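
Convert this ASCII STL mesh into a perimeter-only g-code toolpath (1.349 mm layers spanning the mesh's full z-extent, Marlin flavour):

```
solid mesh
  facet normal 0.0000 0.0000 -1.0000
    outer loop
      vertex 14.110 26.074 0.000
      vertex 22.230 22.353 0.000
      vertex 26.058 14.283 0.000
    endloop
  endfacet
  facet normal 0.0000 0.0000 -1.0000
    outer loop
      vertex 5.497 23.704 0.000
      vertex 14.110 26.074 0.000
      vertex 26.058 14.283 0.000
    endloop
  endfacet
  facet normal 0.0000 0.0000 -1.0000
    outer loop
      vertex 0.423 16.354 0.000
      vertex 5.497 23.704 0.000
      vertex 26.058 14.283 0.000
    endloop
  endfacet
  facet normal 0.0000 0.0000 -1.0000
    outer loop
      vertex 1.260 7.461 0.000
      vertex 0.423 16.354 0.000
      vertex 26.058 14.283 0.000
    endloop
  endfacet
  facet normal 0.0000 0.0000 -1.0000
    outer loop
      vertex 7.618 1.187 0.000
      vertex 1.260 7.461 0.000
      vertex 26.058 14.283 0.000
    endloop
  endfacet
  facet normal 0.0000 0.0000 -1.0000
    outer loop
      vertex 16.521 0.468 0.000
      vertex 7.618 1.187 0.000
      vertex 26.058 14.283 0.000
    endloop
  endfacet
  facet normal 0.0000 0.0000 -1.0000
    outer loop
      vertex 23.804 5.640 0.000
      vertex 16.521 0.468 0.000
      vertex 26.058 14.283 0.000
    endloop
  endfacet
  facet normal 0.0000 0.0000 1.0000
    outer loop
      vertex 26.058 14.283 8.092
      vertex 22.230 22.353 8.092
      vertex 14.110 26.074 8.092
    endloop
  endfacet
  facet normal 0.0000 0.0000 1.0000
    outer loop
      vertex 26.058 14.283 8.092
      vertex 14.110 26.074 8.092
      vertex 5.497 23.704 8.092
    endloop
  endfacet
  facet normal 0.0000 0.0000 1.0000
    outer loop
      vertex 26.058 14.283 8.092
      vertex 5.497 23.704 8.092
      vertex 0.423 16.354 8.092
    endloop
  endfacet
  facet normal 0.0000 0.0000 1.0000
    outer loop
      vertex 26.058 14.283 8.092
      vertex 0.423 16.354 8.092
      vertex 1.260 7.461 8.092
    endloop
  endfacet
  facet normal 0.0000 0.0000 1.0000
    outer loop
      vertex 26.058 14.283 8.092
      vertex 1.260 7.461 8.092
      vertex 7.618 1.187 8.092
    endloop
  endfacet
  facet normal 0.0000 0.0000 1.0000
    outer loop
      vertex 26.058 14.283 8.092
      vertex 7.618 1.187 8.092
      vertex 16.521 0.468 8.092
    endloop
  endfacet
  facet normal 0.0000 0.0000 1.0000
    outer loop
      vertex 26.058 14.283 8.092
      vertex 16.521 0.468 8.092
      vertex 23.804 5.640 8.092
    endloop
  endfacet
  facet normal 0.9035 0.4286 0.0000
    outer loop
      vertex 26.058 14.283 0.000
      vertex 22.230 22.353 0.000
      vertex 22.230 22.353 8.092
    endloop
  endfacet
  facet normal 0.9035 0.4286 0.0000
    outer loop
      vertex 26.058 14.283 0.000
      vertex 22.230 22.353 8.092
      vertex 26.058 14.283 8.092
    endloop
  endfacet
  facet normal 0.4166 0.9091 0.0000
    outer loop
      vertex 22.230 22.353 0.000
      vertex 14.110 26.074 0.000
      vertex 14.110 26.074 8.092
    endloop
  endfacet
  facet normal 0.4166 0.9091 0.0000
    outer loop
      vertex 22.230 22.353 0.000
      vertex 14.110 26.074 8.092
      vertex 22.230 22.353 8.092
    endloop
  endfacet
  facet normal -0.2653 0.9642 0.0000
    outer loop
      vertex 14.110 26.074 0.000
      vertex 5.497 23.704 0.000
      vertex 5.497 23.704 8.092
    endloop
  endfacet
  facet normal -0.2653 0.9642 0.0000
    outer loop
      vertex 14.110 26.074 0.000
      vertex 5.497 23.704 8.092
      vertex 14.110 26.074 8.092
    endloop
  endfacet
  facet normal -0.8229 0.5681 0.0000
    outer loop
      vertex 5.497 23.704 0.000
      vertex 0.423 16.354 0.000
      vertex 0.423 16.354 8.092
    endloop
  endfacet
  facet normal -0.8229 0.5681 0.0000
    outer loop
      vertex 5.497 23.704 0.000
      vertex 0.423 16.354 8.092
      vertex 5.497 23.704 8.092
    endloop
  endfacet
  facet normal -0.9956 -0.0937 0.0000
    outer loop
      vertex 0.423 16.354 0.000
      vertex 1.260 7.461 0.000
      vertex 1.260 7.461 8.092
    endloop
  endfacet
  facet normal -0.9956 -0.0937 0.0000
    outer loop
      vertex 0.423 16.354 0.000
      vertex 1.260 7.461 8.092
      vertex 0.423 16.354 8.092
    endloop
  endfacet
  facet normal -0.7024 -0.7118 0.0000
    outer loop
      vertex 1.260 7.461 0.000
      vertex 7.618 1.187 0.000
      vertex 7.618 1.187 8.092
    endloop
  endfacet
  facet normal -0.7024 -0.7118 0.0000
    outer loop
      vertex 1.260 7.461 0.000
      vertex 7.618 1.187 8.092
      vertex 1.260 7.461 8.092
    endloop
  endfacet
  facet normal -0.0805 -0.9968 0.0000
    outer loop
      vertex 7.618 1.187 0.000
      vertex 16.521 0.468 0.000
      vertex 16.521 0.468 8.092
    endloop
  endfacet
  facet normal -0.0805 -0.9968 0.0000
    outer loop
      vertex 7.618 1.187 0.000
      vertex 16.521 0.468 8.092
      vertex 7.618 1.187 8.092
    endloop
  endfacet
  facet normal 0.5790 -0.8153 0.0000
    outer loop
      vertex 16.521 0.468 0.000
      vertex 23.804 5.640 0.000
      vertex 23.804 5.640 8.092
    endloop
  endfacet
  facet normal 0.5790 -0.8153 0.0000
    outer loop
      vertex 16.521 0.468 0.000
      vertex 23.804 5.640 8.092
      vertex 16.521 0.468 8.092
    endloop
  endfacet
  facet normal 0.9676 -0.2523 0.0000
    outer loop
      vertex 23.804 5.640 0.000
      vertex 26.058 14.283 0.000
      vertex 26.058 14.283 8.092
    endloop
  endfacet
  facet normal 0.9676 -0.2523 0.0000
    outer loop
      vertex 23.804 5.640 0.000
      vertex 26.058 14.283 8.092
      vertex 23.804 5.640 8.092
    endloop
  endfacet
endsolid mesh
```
; perimeter-only toolpath
G21 ; units = mm
G90 ; absolute positioning
G28 ; home
; layer 1
G0 Z1.349
G0 X26.058 Y14.283
G1 X22.230 Y22.353
G1 X14.110 Y26.074
G1 X5.497 Y23.704
G1 X0.423 Y16.354
G1 X1.260 Y7.461
G1 X7.618 Y1.187
G1 X16.521 Y0.468
G1 X23.804 Y5.640
G1 X26.058 Y14.283
; layer 2
G0 Z2.697
G0 X26.058 Y14.283
G1 X22.230 Y22.353
G1 X14.110 Y26.074
G1 X5.497 Y23.704
G1 X0.423 Y16.354
G1 X1.260 Y7.461
G1 X7.618 Y1.187
G1 X16.521 Y0.468
G1 X23.804 Y5.640
G1 X26.058 Y14.283
; layer 3
G0 Z4.046
G0 X26.058 Y14.283
G1 X22.230 Y22.353
G1 X14.110 Y26.074
G1 X5.497 Y23.704
G1 X0.423 Y16.354
G1 X1.260 Y7.461
G1 X7.618 Y1.187
G1 X16.521 Y0.468
G1 X23.804 Y5.640
G1 X26.058 Y14.283
; layer 4
G0 Z5.395
G0 X26.058 Y14.283
G1 X22.230 Y22.353
G1 X14.110 Y26.074
G1 X5.497 Y23.704
G1 X0.423 Y16.354
G1 X1.260 Y7.461
G1 X7.618 Y1.187
G1 X16.521 Y0.468
G1 X23.804 Y5.640
G1 X26.058 Y14.283
; layer 5
G0 Z6.743
G0 X26.058 Y14.283
G1 X22.230 Y22.353
G1 X14.110 Y26.074
G1 X5.497 Y23.704
G1 X0.423 Y16.354
G1 X1.260 Y7.461
G1 X7.618 Y1.187
G1 X16.521 Y0.468
G1 X23.804 Y5.640
G1 X26.058 Y14.283
; layer 6
G0 Z8.092
G0 X26.058 Y14.283
G1 X22.230 Y22.353
G1 X14.110 Y26.074
G1 X5.497 Y23.704
G1 X0.423 Y16.354
G1 X1.260 Y7.461
G1 X7.618 Y1.187
G1 X16.521 Y0.468
G1 X23.804 Y5.640
G1 X26.058 Y14.283
M2 ; end

The solid is a regular 9-sided prism (a cylinder approximated with 9 flat sides), circumscribed radius ≈ 13.1 mm, height ≈ 8.09 mm. Slicing at Δz = 1.349 mm — 6 equal slices spanning the solid's height, so layer i sits at z = i·h/6 — gives 6 non-empty perimeters. Each is a 9-segment closed polygon; G0 lifts to the layer z and rapids to the start vertex, then G1 traces the edges.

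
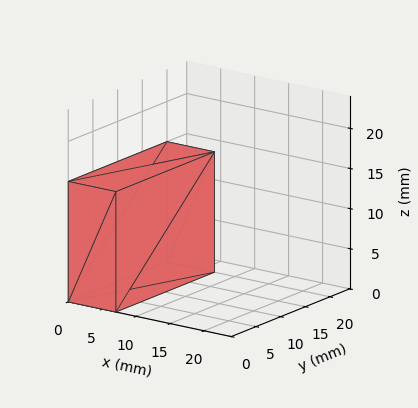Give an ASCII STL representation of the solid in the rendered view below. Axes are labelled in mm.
Reading the render: the shape is a rectangular box, roughly 7 × 20 mm footprint and 15 mm tall (dimensions read to the nearest mm from the axis ticks). For the STL, each face is triangulated and given an outward normal.

solid part
  facet normal 0.0000 0.0000 -1.0000
    outer loop
      vertex 7.0 20.0 0.0
      vertex 7.0 0.0 0.0
      vertex 0.0 0.0 0.0
    endloop
  endfacet
  facet normal 0.0000 0.0000 -1.0000
    outer loop
      vertex 0.0 20.0 0.0
      vertex 7.0 20.0 0.0
      vertex 0.0 0.0 0.0
    endloop
  endfacet
  facet normal 0.0000 0.0000 1.0000
    outer loop
      vertex 0.0 0.0 15.0
      vertex 7.0 0.0 15.0
      vertex 7.0 20.0 15.0
    endloop
  endfacet
  facet normal 0.0000 0.0000 1.0000
    outer loop
      vertex 0.0 0.0 15.0
      vertex 7.0 20.0 15.0
      vertex 0.0 20.0 15.0
    endloop
  endfacet
  facet normal 0.0000 -1.0000 0.0000
    outer loop
      vertex 0.0 0.0 0.0
      vertex 7.0 0.0 0.0
      vertex 7.0 0.0 15.0
    endloop
  endfacet
  facet normal 0.0000 -1.0000 0.0000
    outer loop
      vertex 0.0 0.0 0.0
      vertex 7.0 0.0 15.0
      vertex 0.0 0.0 15.0
    endloop
  endfacet
  facet normal 0.0000 1.0000 0.0000
    outer loop
      vertex 7.0 20.0 15.0
      vertex 7.0 20.0 0.0
      vertex 0.0 20.0 0.0
    endloop
  endfacet
  facet normal 0.0000 1.0000 0.0000
    outer loop
      vertex 0.0 20.0 15.0
      vertex 7.0 20.0 15.0
      vertex 0.0 20.0 0.0
    endloop
  endfacet
  facet normal -1.0000 0.0000 0.0000
    outer loop
      vertex 0.0 20.0 15.0
      vertex 0.0 20.0 0.0
      vertex 0.0 0.0 0.0
    endloop
  endfacet
  facet normal -1.0000 0.0000 0.0000
    outer loop
      vertex 0.0 0.0 15.0
      vertex 0.0 20.0 15.0
      vertex 0.0 0.0 0.0
    endloop
  endfacet
  facet normal 1.0000 0.0000 0.0000
    outer loop
      vertex 7.0 0.0 0.0
      vertex 7.0 20.0 0.0
      vertex 7.0 20.0 15.0
    endloop
  endfacet
  facet normal 1.0000 0.0000 0.0000
    outer loop
      vertex 7.0 0.0 0.0
      vertex 7.0 20.0 15.0
      vertex 7.0 0.0 15.0
    endloop
  endfacet
endsolid part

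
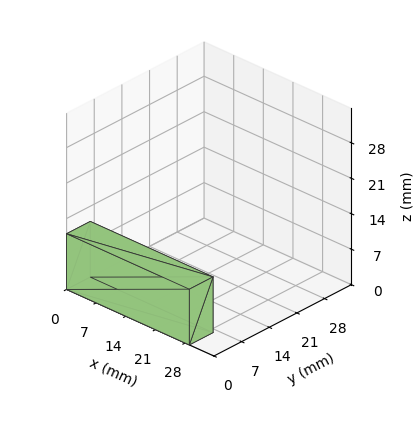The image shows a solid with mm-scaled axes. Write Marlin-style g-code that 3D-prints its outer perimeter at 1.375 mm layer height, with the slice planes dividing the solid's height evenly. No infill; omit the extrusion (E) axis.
Reading the render: the shape is a rectangular box, roughly 29 × 6 mm footprint and 11 mm tall (dimensions read to the nearest mm from the axis ticks). For the g-code, the solid's height is divided into equal slices at the stated Δz and each level perimeter traced with G1 moves after a G0 lift.

; perimeter-only toolpath
G21 ; units = mm
G90 ; absolute positioning
G28 ; home
; layer 1
G0 Z1.375
G0 X0.000 Y0.000
G1 X29.000 Y0.000
G1 X29.000 Y6.000
G1 X0.000 Y6.000
G1 X0.000 Y0.000
; layer 2
G0 Z2.750
G0 X0.000 Y0.000
G1 X29.000 Y0.000
G1 X29.000 Y6.000
G1 X0.000 Y6.000
G1 X0.000 Y0.000
; layer 3
G0 Z4.125
G0 X0.000 Y0.000
G1 X29.000 Y0.000
G1 X29.000 Y6.000
G1 X0.000 Y6.000
G1 X0.000 Y0.000
; layer 4
G0 Z5.500
G0 X0.000 Y0.000
G1 X29.000 Y0.000
G1 X29.000 Y6.000
G1 X0.000 Y6.000
G1 X0.000 Y0.000
; layer 5
G0 Z6.875
G0 X0.000 Y0.000
G1 X29.000 Y0.000
G1 X29.000 Y6.000
G1 X0.000 Y6.000
G1 X0.000 Y0.000
; layer 6
G0 Z8.250
G0 X0.000 Y0.000
G1 X29.000 Y0.000
G1 X29.000 Y6.000
G1 X0.000 Y6.000
G1 X0.000 Y0.000
; layer 7
G0 Z9.625
G0 X0.000 Y0.000
G1 X29.000 Y0.000
G1 X29.000 Y6.000
G1 X0.000 Y6.000
G1 X0.000 Y0.000
; layer 8
G0 Z11.000
G0 X0.000 Y0.000
G1 X29.000 Y0.000
G1 X29.000 Y6.000
G1 X0.000 Y6.000
G1 X0.000 Y0.000
M2 ; end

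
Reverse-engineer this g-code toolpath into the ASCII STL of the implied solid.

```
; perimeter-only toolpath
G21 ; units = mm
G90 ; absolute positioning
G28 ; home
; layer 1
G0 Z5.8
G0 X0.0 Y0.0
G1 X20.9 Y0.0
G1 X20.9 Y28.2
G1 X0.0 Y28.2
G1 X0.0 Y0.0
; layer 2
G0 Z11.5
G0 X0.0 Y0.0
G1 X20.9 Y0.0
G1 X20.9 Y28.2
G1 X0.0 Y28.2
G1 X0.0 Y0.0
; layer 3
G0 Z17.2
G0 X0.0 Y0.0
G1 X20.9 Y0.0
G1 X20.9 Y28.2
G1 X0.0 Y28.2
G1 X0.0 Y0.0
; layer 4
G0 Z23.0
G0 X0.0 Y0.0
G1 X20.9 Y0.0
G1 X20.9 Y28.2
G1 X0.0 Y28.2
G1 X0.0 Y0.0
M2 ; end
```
solid part
  facet normal 0.0000 0.0000 -1.0000
    outer loop
      vertex 20.9 28.2 0.0
      vertex 20.9 0.0 0.0
      vertex 0.0 0.0 0.0
    endloop
  endfacet
  facet normal 0.0000 0.0000 -1.0000
    outer loop
      vertex 0.0 28.2 0.0
      vertex 20.9 28.2 0.0
      vertex 0.0 0.0 0.0
    endloop
  endfacet
  facet normal 0.0000 0.0000 1.0000
    outer loop
      vertex 0.0 0.0 23.0
      vertex 20.9 0.0 23.0
      vertex 20.9 28.2 23.0
    endloop
  endfacet
  facet normal 0.0000 0.0000 1.0000
    outer loop
      vertex 0.0 0.0 23.0
      vertex 20.9 28.2 23.0
      vertex 0.0 28.2 23.0
    endloop
  endfacet
  facet normal 0.0000 -1.0000 0.0000
    outer loop
      vertex 0.0 0.0 0.0
      vertex 20.9 0.0 0.0
      vertex 20.9 0.0 23.0
    endloop
  endfacet
  facet normal 0.0000 -1.0000 0.0000
    outer loop
      vertex 0.0 0.0 0.0
      vertex 20.9 0.0 23.0
      vertex 0.0 0.0 23.0
    endloop
  endfacet
  facet normal 0.0000 1.0000 0.0000
    outer loop
      vertex 20.9 28.2 23.0
      vertex 20.9 28.2 0.0
      vertex 0.0 28.2 0.0
    endloop
  endfacet
  facet normal 0.0000 1.0000 0.0000
    outer loop
      vertex 0.0 28.2 23.0
      vertex 20.9 28.2 23.0
      vertex 0.0 28.2 0.0
    endloop
  endfacet
  facet normal -1.0000 0.0000 0.0000
    outer loop
      vertex 0.0 28.2 23.0
      vertex 0.0 28.2 0.0
      vertex 0.0 0.0 0.0
    endloop
  endfacet
  facet normal -1.0000 0.0000 0.0000
    outer loop
      vertex 0.0 0.0 23.0
      vertex 0.0 28.2 23.0
      vertex 0.0 0.0 0.0
    endloop
  endfacet
  facet normal 1.0000 0.0000 0.0000
    outer loop
      vertex 20.9 0.0 0.0
      vertex 20.9 28.2 0.0
      vertex 20.9 28.2 23.0
    endloop
  endfacet
  facet normal 1.0000 0.0000 0.0000
    outer loop
      vertex 20.9 0.0 0.0
      vertex 20.9 28.2 23.0
      vertex 20.9 0.0 23.0
    endloop
  endfacet
endsolid part

The G0 Z moves step by Δz≈5.8 mm. Every layer's G1 loop is the same polygon, so the solid is a straight extrusion of it from z=0 to z≈23. Closing with flat bottom and top caps and triangulating gives 12 facets — a rectangular box, roughly 20.9 × 28.2 mm footprint and 23 mm tall.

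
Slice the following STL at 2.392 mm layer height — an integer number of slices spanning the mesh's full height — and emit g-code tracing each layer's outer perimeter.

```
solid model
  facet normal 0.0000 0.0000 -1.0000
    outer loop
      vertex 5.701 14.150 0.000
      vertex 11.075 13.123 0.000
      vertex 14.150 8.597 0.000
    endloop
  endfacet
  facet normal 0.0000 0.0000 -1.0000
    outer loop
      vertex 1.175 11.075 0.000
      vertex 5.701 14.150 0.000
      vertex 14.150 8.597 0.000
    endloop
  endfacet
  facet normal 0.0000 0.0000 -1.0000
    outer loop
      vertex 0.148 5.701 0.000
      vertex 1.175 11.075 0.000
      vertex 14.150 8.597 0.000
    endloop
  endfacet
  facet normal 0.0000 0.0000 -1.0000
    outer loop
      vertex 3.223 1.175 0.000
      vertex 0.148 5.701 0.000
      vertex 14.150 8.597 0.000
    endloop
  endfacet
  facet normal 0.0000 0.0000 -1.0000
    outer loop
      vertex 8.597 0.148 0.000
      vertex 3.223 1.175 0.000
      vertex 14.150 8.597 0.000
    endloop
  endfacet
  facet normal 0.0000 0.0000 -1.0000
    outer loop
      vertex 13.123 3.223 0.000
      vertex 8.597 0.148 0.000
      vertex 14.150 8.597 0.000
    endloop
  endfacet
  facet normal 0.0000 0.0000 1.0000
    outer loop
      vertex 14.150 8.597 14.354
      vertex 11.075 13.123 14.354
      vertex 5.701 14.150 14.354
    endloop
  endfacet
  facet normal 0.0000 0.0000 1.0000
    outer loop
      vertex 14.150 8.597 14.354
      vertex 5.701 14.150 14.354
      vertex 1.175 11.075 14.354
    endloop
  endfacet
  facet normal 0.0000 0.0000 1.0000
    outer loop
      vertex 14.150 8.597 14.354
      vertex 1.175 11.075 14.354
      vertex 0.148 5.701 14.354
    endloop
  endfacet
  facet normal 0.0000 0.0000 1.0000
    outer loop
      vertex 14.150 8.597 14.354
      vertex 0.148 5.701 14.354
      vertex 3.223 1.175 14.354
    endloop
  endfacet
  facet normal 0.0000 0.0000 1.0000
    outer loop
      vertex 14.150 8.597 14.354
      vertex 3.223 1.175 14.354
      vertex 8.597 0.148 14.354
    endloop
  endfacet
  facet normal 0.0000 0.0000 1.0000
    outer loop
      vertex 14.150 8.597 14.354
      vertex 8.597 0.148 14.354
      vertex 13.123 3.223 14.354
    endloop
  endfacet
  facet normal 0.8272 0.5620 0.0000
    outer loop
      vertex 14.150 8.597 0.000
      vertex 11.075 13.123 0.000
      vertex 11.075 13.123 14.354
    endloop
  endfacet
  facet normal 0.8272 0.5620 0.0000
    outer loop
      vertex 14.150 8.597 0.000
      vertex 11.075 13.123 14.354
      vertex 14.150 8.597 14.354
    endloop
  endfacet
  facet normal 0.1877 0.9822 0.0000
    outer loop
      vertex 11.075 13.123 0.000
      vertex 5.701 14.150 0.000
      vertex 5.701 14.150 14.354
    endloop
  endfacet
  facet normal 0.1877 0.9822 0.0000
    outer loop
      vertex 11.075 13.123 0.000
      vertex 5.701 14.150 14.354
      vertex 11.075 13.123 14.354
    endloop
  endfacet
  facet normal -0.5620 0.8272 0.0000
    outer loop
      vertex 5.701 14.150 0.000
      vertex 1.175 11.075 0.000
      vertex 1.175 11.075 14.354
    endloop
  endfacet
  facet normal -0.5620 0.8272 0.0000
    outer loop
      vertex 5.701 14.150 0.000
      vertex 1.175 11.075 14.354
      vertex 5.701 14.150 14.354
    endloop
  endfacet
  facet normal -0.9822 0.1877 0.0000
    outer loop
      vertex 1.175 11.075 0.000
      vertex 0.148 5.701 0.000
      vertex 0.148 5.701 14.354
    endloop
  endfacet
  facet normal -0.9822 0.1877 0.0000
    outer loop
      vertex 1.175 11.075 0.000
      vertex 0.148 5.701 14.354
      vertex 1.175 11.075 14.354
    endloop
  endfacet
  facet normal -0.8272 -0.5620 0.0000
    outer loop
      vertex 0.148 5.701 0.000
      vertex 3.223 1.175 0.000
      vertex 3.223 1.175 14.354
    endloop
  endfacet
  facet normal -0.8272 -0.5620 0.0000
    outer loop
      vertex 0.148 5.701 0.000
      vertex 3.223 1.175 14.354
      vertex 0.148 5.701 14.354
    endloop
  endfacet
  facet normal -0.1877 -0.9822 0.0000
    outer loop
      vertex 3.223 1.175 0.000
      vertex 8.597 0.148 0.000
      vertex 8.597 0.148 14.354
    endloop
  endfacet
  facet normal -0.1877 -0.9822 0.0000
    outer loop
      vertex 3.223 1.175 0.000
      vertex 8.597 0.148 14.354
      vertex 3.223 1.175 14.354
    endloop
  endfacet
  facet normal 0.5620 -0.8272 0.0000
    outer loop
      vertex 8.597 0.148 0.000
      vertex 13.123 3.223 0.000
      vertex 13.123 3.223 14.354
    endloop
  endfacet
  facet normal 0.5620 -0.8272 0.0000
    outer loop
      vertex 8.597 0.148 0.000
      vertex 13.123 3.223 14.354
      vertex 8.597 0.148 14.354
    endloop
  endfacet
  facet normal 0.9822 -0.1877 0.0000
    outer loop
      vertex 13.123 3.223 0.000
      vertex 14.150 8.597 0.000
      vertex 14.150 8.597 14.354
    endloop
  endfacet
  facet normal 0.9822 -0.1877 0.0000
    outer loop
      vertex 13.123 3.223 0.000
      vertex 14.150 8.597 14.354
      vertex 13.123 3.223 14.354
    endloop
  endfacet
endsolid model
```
; perimeter-only toolpath
G21 ; units = mm
G90 ; absolute positioning
G28 ; home
; layer 1
G0 Z2.392
G0 X14.150 Y8.597
G1 X11.075 Y13.123
G1 X5.701 Y14.150
G1 X1.175 Y11.075
G1 X0.148 Y5.701
G1 X3.223 Y1.175
G1 X8.597 Y0.148
G1 X13.123 Y3.223
G1 X14.150 Y8.597
; layer 2
G0 Z4.785
G0 X14.150 Y8.597
G1 X11.075 Y13.123
G1 X5.701 Y14.150
G1 X1.175 Y11.075
G1 X0.148 Y5.701
G1 X3.223 Y1.175
G1 X8.597 Y0.148
G1 X13.123 Y3.223
G1 X14.150 Y8.597
; layer 3
G0 Z7.177
G0 X14.150 Y8.597
G1 X11.075 Y13.123
G1 X5.701 Y14.150
G1 X1.175 Y11.075
G1 X0.148 Y5.701
G1 X3.223 Y1.175
G1 X8.597 Y0.148
G1 X13.123 Y3.223
G1 X14.150 Y8.597
; layer 4
G0 Z9.569
G0 X14.150 Y8.597
G1 X11.075 Y13.123
G1 X5.701 Y14.150
G1 X1.175 Y11.075
G1 X0.148 Y5.701
G1 X3.223 Y1.175
G1 X8.597 Y0.148
G1 X13.123 Y3.223
G1 X14.150 Y8.597
; layer 5
G0 Z11.962
G0 X14.150 Y8.597
G1 X11.075 Y13.123
G1 X5.701 Y14.150
G1 X1.175 Y11.075
G1 X0.148 Y5.701
G1 X3.223 Y1.175
G1 X8.597 Y0.148
G1 X13.123 Y3.223
G1 X14.150 Y8.597
; layer 6
G0 Z14.354
G0 X14.150 Y8.597
G1 X11.075 Y13.123
G1 X5.701 Y14.150
G1 X1.175 Y11.075
G1 X0.148 Y5.701
G1 X3.223 Y1.175
G1 X8.597 Y0.148
G1 X13.123 Y3.223
G1 X14.150 Y8.597
M2 ; end

The solid is a regular 8-sided prism (a cylinder approximated with 8 flat sides), circumscribed radius ≈ 7.15 mm, height ≈ 14.4 mm. Slicing at Δz = 2.392 mm — 6 equal slices spanning the solid's height, so layer i sits at z = i·h/6 — gives 6 non-empty perimeters. Each is a 8-segment closed polygon; G0 lifts to the layer z and rapids to the start vertex, then G1 traces the edges.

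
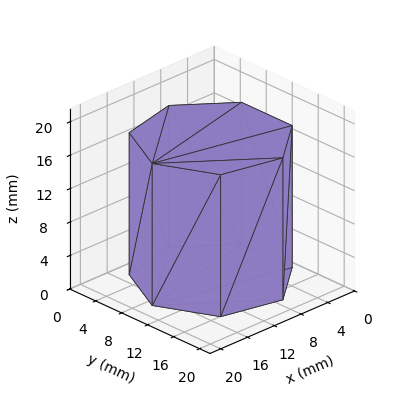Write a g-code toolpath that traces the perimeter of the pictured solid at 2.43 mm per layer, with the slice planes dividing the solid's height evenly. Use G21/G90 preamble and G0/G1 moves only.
Reading the render: the shape is a regular 7-sided prism (a cylinder approximated with 7 flat sides), circumscribed radius ≈ 9 mm, height ≈ 17 mm (dimensions read to the nearest mm from the axis ticks). For the g-code, the solid's height is divided into equal slices at the stated Δz and each level perimeter traced with G1 moves after a G0 lift.

; perimeter-only toolpath
G21 ; units = mm
G90 ; absolute positioning
G28 ; home
; layer 1
G0 Z2.43
G0 X18.00 Y9.00
G1 X14.61 Y16.04
G1 X7.00 Y17.77
G1 X0.89 Y12.90
G1 X0.89 Y5.10
G1 X7.00 Y0.23
G1 X14.61 Y1.96
G1 X18.00 Y9.00
; layer 2
G0 Z4.86
G0 X18.00 Y9.00
G1 X14.61 Y16.04
G1 X7.00 Y17.77
G1 X0.89 Y12.90
G1 X0.89 Y5.10
G1 X7.00 Y0.23
G1 X14.61 Y1.96
G1 X18.00 Y9.00
; layer 3
G0 Z7.29
G0 X18.00 Y9.00
G1 X14.61 Y16.04
G1 X7.00 Y17.77
G1 X0.89 Y12.90
G1 X0.89 Y5.10
G1 X7.00 Y0.23
G1 X14.61 Y1.96
G1 X18.00 Y9.00
; layer 4
G0 Z9.71
G0 X18.00 Y9.00
G1 X14.61 Y16.04
G1 X7.00 Y17.77
G1 X0.89 Y12.90
G1 X0.89 Y5.10
G1 X7.00 Y0.23
G1 X14.61 Y1.96
G1 X18.00 Y9.00
; layer 5
G0 Z12.14
G0 X18.00 Y9.00
G1 X14.61 Y16.04
G1 X7.00 Y17.77
G1 X0.89 Y12.90
G1 X0.89 Y5.10
G1 X7.00 Y0.23
G1 X14.61 Y1.96
G1 X18.00 Y9.00
; layer 6
G0 Z14.57
G0 X18.00 Y9.00
G1 X14.61 Y16.04
G1 X7.00 Y17.77
G1 X0.89 Y12.90
G1 X0.89 Y5.10
G1 X7.00 Y0.23
G1 X14.61 Y1.96
G1 X18.00 Y9.00
; layer 7
G0 Z17.00
G0 X18.00 Y9.00
G1 X14.61 Y16.04
G1 X7.00 Y17.77
G1 X0.89 Y12.90
G1 X0.89 Y5.10
G1 X7.00 Y0.23
G1 X14.61 Y1.96
G1 X18.00 Y9.00
M2 ; end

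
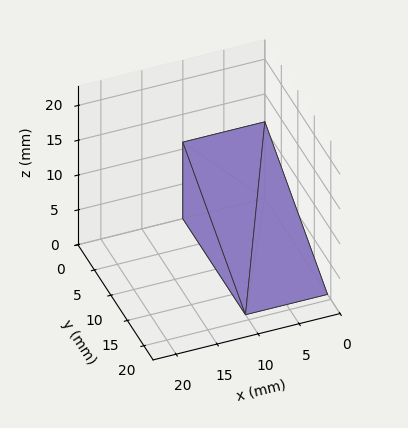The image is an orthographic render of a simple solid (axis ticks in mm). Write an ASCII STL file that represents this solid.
Reading the render: the shape is a wedge (ramp): 10 × 19 mm base, rising to 11 mm along the y=0 edge and sloping linearly to z=0 at y=19 (dimensions read to the nearest mm from the axis ticks). For the STL, each face is triangulated and given an outward normal.

solid part
  facet normal 0.0000 0.0000 -1.0000
    outer loop
      vertex 10.00 19.00 0.00
      vertex 10.00 0.00 0.00
      vertex 0.00 0.00 0.00
    endloop
  endfacet
  facet normal 0.0000 0.0000 -1.0000
    outer loop
      vertex 0.00 19.00 0.00
      vertex 10.00 19.00 0.00
      vertex 0.00 0.00 0.00
    endloop
  endfacet
  facet normal 0.0000 -1.0000 0.0000
    outer loop
      vertex 0.00 0.00 0.00
      vertex 10.00 0.00 0.00
      vertex 10.00 0.00 11.00
    endloop
  endfacet
  facet normal 0.0000 -1.0000 0.0000
    outer loop
      vertex 0.00 0.00 0.00
      vertex 10.00 0.00 11.00
      vertex 0.00 0.00 11.00
    endloop
  endfacet
  facet normal 0.0000 0.5010 0.8654
    outer loop
      vertex 0.00 0.00 11.00
      vertex 10.00 0.00 11.00
      vertex 10.00 19.00 0.00
    endloop
  endfacet
  facet normal 0.0000 0.5010 0.8654
    outer loop
      vertex 0.00 0.00 11.00
      vertex 10.00 19.00 0.00
      vertex 0.00 19.00 0.00
    endloop
  endfacet
  facet normal -1.0000 0.0000 0.0000
    outer loop
      vertex 0.00 0.00 11.00
      vertex 0.00 19.00 0.00
      vertex 0.00 0.00 0.00
    endloop
  endfacet
  facet normal 1.0000 0.0000 0.0000
    outer loop
      vertex 10.00 0.00 0.00
      vertex 10.00 19.00 0.00
      vertex 10.00 0.00 11.00
    endloop
  endfacet
endsolid part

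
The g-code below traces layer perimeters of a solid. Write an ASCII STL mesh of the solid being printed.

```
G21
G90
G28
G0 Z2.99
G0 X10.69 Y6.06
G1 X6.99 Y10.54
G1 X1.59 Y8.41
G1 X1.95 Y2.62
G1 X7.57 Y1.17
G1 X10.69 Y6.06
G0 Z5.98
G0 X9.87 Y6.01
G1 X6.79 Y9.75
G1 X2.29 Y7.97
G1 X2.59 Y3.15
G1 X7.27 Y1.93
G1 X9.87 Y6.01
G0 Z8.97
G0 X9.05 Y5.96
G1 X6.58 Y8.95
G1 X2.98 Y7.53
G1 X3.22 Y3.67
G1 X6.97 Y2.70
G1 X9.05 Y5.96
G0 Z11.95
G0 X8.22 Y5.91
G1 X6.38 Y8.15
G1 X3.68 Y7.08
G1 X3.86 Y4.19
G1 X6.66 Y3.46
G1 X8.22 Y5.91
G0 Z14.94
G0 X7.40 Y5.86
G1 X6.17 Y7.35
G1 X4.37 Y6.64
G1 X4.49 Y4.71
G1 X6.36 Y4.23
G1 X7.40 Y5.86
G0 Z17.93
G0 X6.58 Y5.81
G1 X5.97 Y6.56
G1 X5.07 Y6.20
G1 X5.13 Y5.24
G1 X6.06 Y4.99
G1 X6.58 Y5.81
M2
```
solid part
  facet normal 0.0000 0.0000 -1.0000
    outer loop
      vertex 0.90 8.85 0.00
      vertex 7.20 11.34 0.00
      vertex 11.51 6.11 0.00
    endloop
  endfacet
  facet normal 0.0000 0.0000 -1.0000
    outer loop
      vertex 1.32 2.10 0.00
      vertex 0.90 8.85 0.00
      vertex 11.51 6.11 0.00
    endloop
  endfacet
  facet normal 0.0000 0.0000 -1.0000
    outer loop
      vertex 7.87 0.40 0.00
      vertex 1.32 2.10 0.00
      vertex 11.51 6.11 0.00
    endloop
  endfacet
  facet normal 0.7533 0.6208 0.2174
    outer loop
      vertex 11.51 6.11 0.00
      vertex 7.20 11.34 0.00
      vertex 5.76 5.76 20.92
    endloop
  endfacet
  facet normal -0.3588 0.9077 0.2174
    outer loop
      vertex 7.20 11.34 0.00
      vertex 0.90 8.85 0.00
      vertex 5.76 5.76 20.92
    endloop
  endfacet
  facet normal -0.9742 -0.0606 0.2174
    outer loop
      vertex 0.90 8.85 0.00
      vertex 1.32 2.10 0.00
      vertex 5.76 5.76 20.92
    endloop
  endfacet
  facet normal -0.2452 -0.9448 0.2173
    outer loop
      vertex 1.32 2.10 0.00
      vertex 7.87 0.40 0.00
      vertex 5.76 5.76 20.92
    endloop
  endfacet
  facet normal 0.8231 -0.5247 0.2174
    outer loop
      vertex 7.87 0.40 0.00
      vertex 11.51 6.11 0.00
      vertex 5.76 5.76 20.92
    endloop
  endfacet
endsolid part

The G0 Z moves step by Δz≈2.99 mm. The G1 loops shrink linearly with z, so the solid tapers from its base footprint up to z≈20.9. Closing with a flat bottom cap and the tapered top and triangulating gives 8 facets — a regular 5-sided pyramid, base circumscribed radius ≈ 5.76 mm, apex at z ≈ 20.9 mm.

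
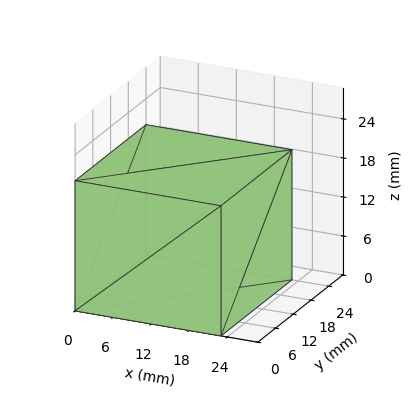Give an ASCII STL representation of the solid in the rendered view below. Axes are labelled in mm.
Reading the render: the shape is a rectangular box, roughly 23 × 24 mm footprint and 20 mm tall (dimensions read to the nearest mm from the axis ticks). For the STL, each face is triangulated and given an outward normal.

solid part
  facet normal 0.0000 0.0000 -1.0000
    outer loop
      vertex 23.000 24.000 0.000
      vertex 23.000 0.000 0.000
      vertex 0.000 0.000 0.000
    endloop
  endfacet
  facet normal 0.0000 0.0000 -1.0000
    outer loop
      vertex 0.000 24.000 0.000
      vertex 23.000 24.000 0.000
      vertex 0.000 0.000 0.000
    endloop
  endfacet
  facet normal 0.0000 0.0000 1.0000
    outer loop
      vertex 0.000 0.000 20.000
      vertex 23.000 0.000 20.000
      vertex 23.000 24.000 20.000
    endloop
  endfacet
  facet normal 0.0000 0.0000 1.0000
    outer loop
      vertex 0.000 0.000 20.000
      vertex 23.000 24.000 20.000
      vertex 0.000 24.000 20.000
    endloop
  endfacet
  facet normal 0.0000 -1.0000 0.0000
    outer loop
      vertex 0.000 0.000 0.000
      vertex 23.000 0.000 0.000
      vertex 23.000 0.000 20.000
    endloop
  endfacet
  facet normal 0.0000 -1.0000 0.0000
    outer loop
      vertex 0.000 0.000 0.000
      vertex 23.000 0.000 20.000
      vertex 0.000 0.000 20.000
    endloop
  endfacet
  facet normal 0.0000 1.0000 0.0000
    outer loop
      vertex 23.000 24.000 20.000
      vertex 23.000 24.000 0.000
      vertex 0.000 24.000 0.000
    endloop
  endfacet
  facet normal 0.0000 1.0000 0.0000
    outer loop
      vertex 0.000 24.000 20.000
      vertex 23.000 24.000 20.000
      vertex 0.000 24.000 0.000
    endloop
  endfacet
  facet normal -1.0000 0.0000 0.0000
    outer loop
      vertex 0.000 24.000 20.000
      vertex 0.000 24.000 0.000
      vertex 0.000 0.000 0.000
    endloop
  endfacet
  facet normal -1.0000 0.0000 0.0000
    outer loop
      vertex 0.000 0.000 20.000
      vertex 0.000 24.000 20.000
      vertex 0.000 0.000 0.000
    endloop
  endfacet
  facet normal 1.0000 0.0000 0.0000
    outer loop
      vertex 23.000 0.000 0.000
      vertex 23.000 24.000 0.000
      vertex 23.000 24.000 20.000
    endloop
  endfacet
  facet normal 1.0000 0.0000 0.0000
    outer loop
      vertex 23.000 0.000 0.000
      vertex 23.000 24.000 20.000
      vertex 23.000 0.000 20.000
    endloop
  endfacet
endsolid part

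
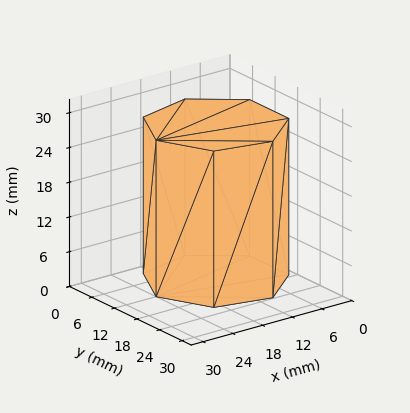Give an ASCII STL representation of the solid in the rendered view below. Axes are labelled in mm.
Reading the render: the shape is a regular 7-sided prism (a cylinder approximated with 7 flat sides), circumscribed radius ≈ 12 mm, height ≈ 27 mm (dimensions read to the nearest mm from the axis ticks). For the STL, each face is triangulated and given an outward normal.

solid part
  facet normal 0.0000 0.0000 -1.0000
    outer loop
      vertex 9.330 23.699 0.000
      vertex 19.482 21.382 0.000
      vertex 24.000 12.000 0.000
    endloop
  endfacet
  facet normal 0.0000 0.0000 -1.0000
    outer loop
      vertex 1.188 17.207 0.000
      vertex 9.330 23.699 0.000
      vertex 24.000 12.000 0.000
    endloop
  endfacet
  facet normal 0.0000 0.0000 -1.0000
    outer loop
      vertex 1.188 6.793 0.000
      vertex 1.188 17.207 0.000
      vertex 24.000 12.000 0.000
    endloop
  endfacet
  facet normal 0.0000 0.0000 -1.0000
    outer loop
      vertex 9.330 0.301 0.000
      vertex 1.188 6.793 0.000
      vertex 24.000 12.000 0.000
    endloop
  endfacet
  facet normal 0.0000 0.0000 -1.0000
    outer loop
      vertex 19.482 2.618 0.000
      vertex 9.330 0.301 0.000
      vertex 24.000 12.000 0.000
    endloop
  endfacet
  facet normal 0.0000 0.0000 1.0000
    outer loop
      vertex 24.000 12.000 27.000
      vertex 19.482 21.382 27.000
      vertex 9.330 23.699 27.000
    endloop
  endfacet
  facet normal 0.0000 0.0000 1.0000
    outer loop
      vertex 24.000 12.000 27.000
      vertex 9.330 23.699 27.000
      vertex 1.188 17.207 27.000
    endloop
  endfacet
  facet normal 0.0000 0.0000 1.0000
    outer loop
      vertex 24.000 12.000 27.000
      vertex 1.188 17.207 27.000
      vertex 1.188 6.793 27.000
    endloop
  endfacet
  facet normal 0.0000 0.0000 1.0000
    outer loop
      vertex 24.000 12.000 27.000
      vertex 1.188 6.793 27.000
      vertex 9.330 0.301 27.000
    endloop
  endfacet
  facet normal 0.0000 0.0000 1.0000
    outer loop
      vertex 24.000 12.000 27.000
      vertex 9.330 0.301 27.000
      vertex 19.482 2.618 27.000
    endloop
  endfacet
  facet normal 0.9010 0.4339 0.0000
    outer loop
      vertex 24.000 12.000 0.000
      vertex 19.482 21.382 0.000
      vertex 19.482 21.382 27.000
    endloop
  endfacet
  facet normal 0.9010 0.4339 0.0000
    outer loop
      vertex 24.000 12.000 0.000
      vertex 19.482 21.382 27.000
      vertex 24.000 12.000 27.000
    endloop
  endfacet
  facet normal 0.2225 0.9749 0.0000
    outer loop
      vertex 19.482 21.382 0.000
      vertex 9.330 23.699 0.000
      vertex 9.330 23.699 27.000
    endloop
  endfacet
  facet normal 0.2225 0.9749 0.0000
    outer loop
      vertex 19.482 21.382 0.000
      vertex 9.330 23.699 27.000
      vertex 19.482 21.382 27.000
    endloop
  endfacet
  facet normal -0.6234 0.7819 0.0000
    outer loop
      vertex 9.330 23.699 0.000
      vertex 1.188 17.207 0.000
      vertex 1.188 17.207 27.000
    endloop
  endfacet
  facet normal -0.6234 0.7819 0.0000
    outer loop
      vertex 9.330 23.699 0.000
      vertex 1.188 17.207 27.000
      vertex 9.330 23.699 27.000
    endloop
  endfacet
  facet normal -1.0000 0.0000 0.0000
    outer loop
      vertex 1.188 17.207 0.000
      vertex 1.188 6.793 0.000
      vertex 1.188 6.793 27.000
    endloop
  endfacet
  facet normal -1.0000 0.0000 0.0000
    outer loop
      vertex 1.188 17.207 0.000
      vertex 1.188 6.793 27.000
      vertex 1.188 17.207 27.000
    endloop
  endfacet
  facet normal -0.6234 -0.7819 0.0000
    outer loop
      vertex 1.188 6.793 0.000
      vertex 9.330 0.301 0.000
      vertex 9.330 0.301 27.000
    endloop
  endfacet
  facet normal -0.6234 -0.7819 0.0000
    outer loop
      vertex 1.188 6.793 0.000
      vertex 9.330 0.301 27.000
      vertex 1.188 6.793 27.000
    endloop
  endfacet
  facet normal 0.2225 -0.9749 0.0000
    outer loop
      vertex 9.330 0.301 0.000
      vertex 19.482 2.618 0.000
      vertex 19.482 2.618 27.000
    endloop
  endfacet
  facet normal 0.2225 -0.9749 0.0000
    outer loop
      vertex 9.330 0.301 0.000
      vertex 19.482 2.618 27.000
      vertex 9.330 0.301 27.000
    endloop
  endfacet
  facet normal 0.9010 -0.4339 0.0000
    outer loop
      vertex 19.482 2.618 0.000
      vertex 24.000 12.000 0.000
      vertex 24.000 12.000 27.000
    endloop
  endfacet
  facet normal 0.9010 -0.4339 0.0000
    outer loop
      vertex 19.482 2.618 0.000
      vertex 24.000 12.000 27.000
      vertex 19.482 2.618 27.000
    endloop
  endfacet
endsolid part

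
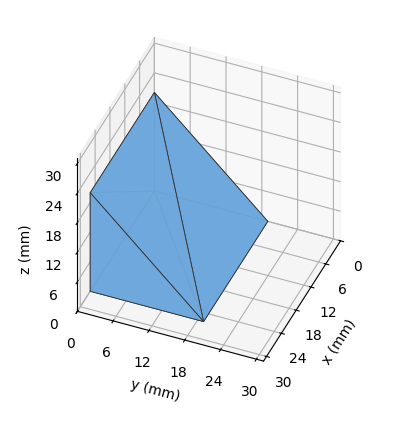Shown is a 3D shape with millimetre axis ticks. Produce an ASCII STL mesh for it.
Reading the render: the shape is a wedge (ramp): 26 × 19 mm base, rising to 20 mm along the y=0 edge and sloping linearly to z=0 at y=19 (dimensions read to the nearest mm from the axis ticks). For the STL, each face is triangulated and given an outward normal.

solid part
  facet normal 0.0000 0.0000 -1.0000
    outer loop
      vertex 26.000 19.000 0.000
      vertex 26.000 0.000 0.000
      vertex 0.000 0.000 0.000
    endloop
  endfacet
  facet normal 0.0000 0.0000 -1.0000
    outer loop
      vertex 0.000 19.000 0.000
      vertex 26.000 19.000 0.000
      vertex 0.000 0.000 0.000
    endloop
  endfacet
  facet normal 0.0000 -1.0000 0.0000
    outer loop
      vertex 0.000 0.000 0.000
      vertex 26.000 0.000 0.000
      vertex 26.000 0.000 20.000
    endloop
  endfacet
  facet normal 0.0000 -1.0000 0.0000
    outer loop
      vertex 0.000 0.000 0.000
      vertex 26.000 0.000 20.000
      vertex 0.000 0.000 20.000
    endloop
  endfacet
  facet normal 0.0000 0.7250 0.6887
    outer loop
      vertex 0.000 0.000 20.000
      vertex 26.000 0.000 20.000
      vertex 26.000 19.000 0.000
    endloop
  endfacet
  facet normal 0.0000 0.7250 0.6887
    outer loop
      vertex 0.000 0.000 20.000
      vertex 26.000 19.000 0.000
      vertex 0.000 19.000 0.000
    endloop
  endfacet
  facet normal -1.0000 0.0000 0.0000
    outer loop
      vertex 0.000 0.000 20.000
      vertex 0.000 19.000 0.000
      vertex 0.000 0.000 0.000
    endloop
  endfacet
  facet normal 1.0000 0.0000 0.0000
    outer loop
      vertex 26.000 0.000 0.000
      vertex 26.000 19.000 0.000
      vertex 26.000 0.000 20.000
    endloop
  endfacet
endsolid part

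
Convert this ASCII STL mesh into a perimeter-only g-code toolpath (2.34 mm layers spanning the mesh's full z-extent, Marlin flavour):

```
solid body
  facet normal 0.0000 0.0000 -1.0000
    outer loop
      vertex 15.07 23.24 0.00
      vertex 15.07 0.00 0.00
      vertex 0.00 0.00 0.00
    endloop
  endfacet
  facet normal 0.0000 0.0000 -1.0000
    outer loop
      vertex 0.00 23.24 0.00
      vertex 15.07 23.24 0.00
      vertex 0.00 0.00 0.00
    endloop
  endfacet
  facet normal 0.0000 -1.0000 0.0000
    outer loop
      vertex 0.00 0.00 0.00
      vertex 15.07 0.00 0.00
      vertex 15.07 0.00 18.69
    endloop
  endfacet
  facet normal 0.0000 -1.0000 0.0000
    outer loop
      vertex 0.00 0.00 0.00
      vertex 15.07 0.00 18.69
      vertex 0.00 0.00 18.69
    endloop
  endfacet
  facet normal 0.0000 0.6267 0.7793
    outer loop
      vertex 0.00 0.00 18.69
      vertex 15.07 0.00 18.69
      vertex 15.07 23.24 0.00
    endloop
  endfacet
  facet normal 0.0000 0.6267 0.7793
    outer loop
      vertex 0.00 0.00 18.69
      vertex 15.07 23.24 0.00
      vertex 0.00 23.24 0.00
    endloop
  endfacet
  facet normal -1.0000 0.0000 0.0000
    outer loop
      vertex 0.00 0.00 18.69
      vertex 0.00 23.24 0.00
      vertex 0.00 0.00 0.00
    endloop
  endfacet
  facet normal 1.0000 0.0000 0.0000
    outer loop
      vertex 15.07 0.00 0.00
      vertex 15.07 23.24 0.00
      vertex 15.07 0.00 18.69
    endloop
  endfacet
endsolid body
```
; perimeter-only toolpath
G21 ; units = mm
G90 ; absolute positioning
G28 ; home
; layer 1
G0 Z2.34
G0 X0.00 Y0.00
G1 X15.07 Y0.00
G1 X15.07 Y20.33
G1 X0.00 Y20.33
G1 X0.00 Y0.00
; layer 2
G0 Z4.67
G0 X0.00 Y0.00
G1 X15.07 Y0.00
G1 X15.07 Y17.43
G1 X0.00 Y17.43
G1 X0.00 Y0.00
; layer 3
G0 Z7.01
G0 X0.00 Y0.00
G1 X15.07 Y0.00
G1 X15.07 Y14.52
G1 X0.00 Y14.52
G1 X0.00 Y0.00
; layer 4
G0 Z9.35
G0 X0.00 Y0.00
G1 X15.07 Y0.00
G1 X15.07 Y11.62
G1 X0.00 Y11.62
G1 X0.00 Y0.00
; layer 5
G0 Z11.68
G0 X0.00 Y0.00
G1 X15.07 Y0.00
G1 X15.07 Y8.71
G1 X0.00 Y8.71
G1 X0.00 Y0.00
; layer 6
G0 Z14.02
G0 X0.00 Y0.00
G1 X15.07 Y0.00
G1 X15.07 Y5.81
G1 X0.00 Y5.81
G1 X0.00 Y0.00
; layer 7
G0 Z16.35
G0 X0.00 Y0.00
G1 X15.07 Y0.00
G1 X15.07 Y2.90
G1 X0.00 Y2.90
G1 X0.00 Y0.00
M2 ; end

The solid is a wedge (ramp): 15.1 × 23.2 mm base, rising to 18.7 mm along the y=0 edge and sloping linearly to z=0 at y=23.2. Slicing at Δz = 2.34 mm — 8 equal slices spanning the solid's height, so layer i sits at z = i·h/8 — gives 7 non-empty perimeters. Each is a 4-segment closed polygon; G0 lifts to the layer z and rapids to the start vertex, then G1 traces the edges. The cross-section shrinks linearly with z (the slice at the apex is degenerate and omitted).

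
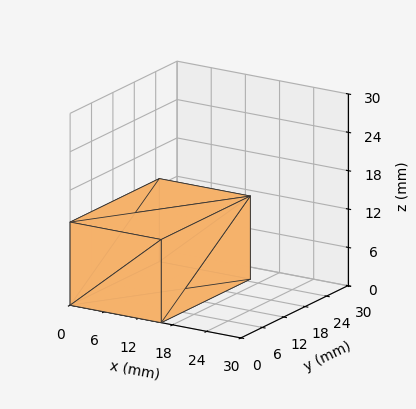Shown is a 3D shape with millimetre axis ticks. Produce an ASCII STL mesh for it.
Reading the render: the shape is a rectangular box, roughly 16 × 25 mm footprint and 13 mm tall (dimensions read to the nearest mm from the axis ticks). For the STL, each face is triangulated and given an outward normal.

solid part
  facet normal 0.0000 0.0000 -1.0000
    outer loop
      vertex 16.000 25.000 0.000
      vertex 16.000 0.000 0.000
      vertex 0.000 0.000 0.000
    endloop
  endfacet
  facet normal 0.0000 0.0000 -1.0000
    outer loop
      vertex 0.000 25.000 0.000
      vertex 16.000 25.000 0.000
      vertex 0.000 0.000 0.000
    endloop
  endfacet
  facet normal 0.0000 0.0000 1.0000
    outer loop
      vertex 0.000 0.000 13.000
      vertex 16.000 0.000 13.000
      vertex 16.000 25.000 13.000
    endloop
  endfacet
  facet normal 0.0000 0.0000 1.0000
    outer loop
      vertex 0.000 0.000 13.000
      vertex 16.000 25.000 13.000
      vertex 0.000 25.000 13.000
    endloop
  endfacet
  facet normal 0.0000 -1.0000 0.0000
    outer loop
      vertex 0.000 0.000 0.000
      vertex 16.000 0.000 0.000
      vertex 16.000 0.000 13.000
    endloop
  endfacet
  facet normal 0.0000 -1.0000 0.0000
    outer loop
      vertex 0.000 0.000 0.000
      vertex 16.000 0.000 13.000
      vertex 0.000 0.000 13.000
    endloop
  endfacet
  facet normal 0.0000 1.0000 0.0000
    outer loop
      vertex 16.000 25.000 13.000
      vertex 16.000 25.000 0.000
      vertex 0.000 25.000 0.000
    endloop
  endfacet
  facet normal 0.0000 1.0000 0.0000
    outer loop
      vertex 0.000 25.000 13.000
      vertex 16.000 25.000 13.000
      vertex 0.000 25.000 0.000
    endloop
  endfacet
  facet normal -1.0000 0.0000 0.0000
    outer loop
      vertex 0.000 25.000 13.000
      vertex 0.000 25.000 0.000
      vertex 0.000 0.000 0.000
    endloop
  endfacet
  facet normal -1.0000 0.0000 0.0000
    outer loop
      vertex 0.000 0.000 13.000
      vertex 0.000 25.000 13.000
      vertex 0.000 0.000 0.000
    endloop
  endfacet
  facet normal 1.0000 0.0000 0.0000
    outer loop
      vertex 16.000 0.000 0.000
      vertex 16.000 25.000 0.000
      vertex 16.000 25.000 13.000
    endloop
  endfacet
  facet normal 1.0000 0.0000 0.0000
    outer loop
      vertex 16.000 0.000 0.000
      vertex 16.000 25.000 13.000
      vertex 16.000 0.000 13.000
    endloop
  endfacet
endsolid part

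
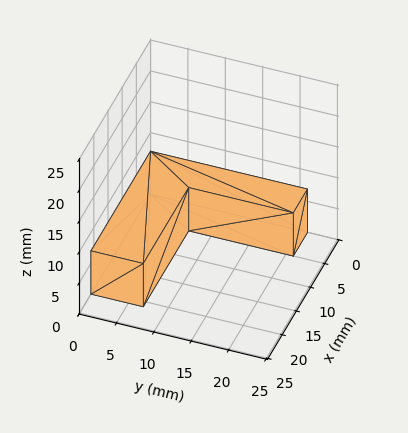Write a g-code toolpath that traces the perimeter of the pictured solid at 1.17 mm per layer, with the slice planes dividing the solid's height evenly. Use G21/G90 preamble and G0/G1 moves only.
Reading the render: the shape is an L-shaped prism: outer 21 × 21 mm, arm thicknesses ≈ 7 mm (horizontal) and 5 mm (vertical), extruded 7 mm in z (dimensions read to the nearest mm from the axis ticks). For the g-code, the solid's height is divided into equal slices at the stated Δz and each level perimeter traced with G1 moves after a G0 lift.

; perimeter-only toolpath
G21 ; units = mm
G90 ; absolute positioning
G28 ; home
; layer 1
G0 Z1.17
G0 X0.00 Y0.00
G1 X21.00 Y0.00
G1 X21.00 Y7.00
G1 X5.00 Y7.00
G1 X5.00 Y21.00
G1 X0.00 Y21.00
G1 X0.00 Y0.00
; layer 2
G0 Z2.33
G0 X0.00 Y0.00
G1 X21.00 Y0.00
G1 X21.00 Y7.00
G1 X5.00 Y7.00
G1 X5.00 Y21.00
G1 X0.00 Y21.00
G1 X0.00 Y0.00
; layer 3
G0 Z3.50
G0 X0.00 Y0.00
G1 X21.00 Y0.00
G1 X21.00 Y7.00
G1 X5.00 Y7.00
G1 X5.00 Y21.00
G1 X0.00 Y21.00
G1 X0.00 Y0.00
; layer 4
G0 Z4.67
G0 X0.00 Y0.00
G1 X21.00 Y0.00
G1 X21.00 Y7.00
G1 X5.00 Y7.00
G1 X5.00 Y21.00
G1 X0.00 Y21.00
G1 X0.00 Y0.00
; layer 5
G0 Z5.83
G0 X0.00 Y0.00
G1 X21.00 Y0.00
G1 X21.00 Y7.00
G1 X5.00 Y7.00
G1 X5.00 Y21.00
G1 X0.00 Y21.00
G1 X0.00 Y0.00
; layer 6
G0 Z7.00
G0 X0.00 Y0.00
G1 X21.00 Y0.00
G1 X21.00 Y7.00
G1 X5.00 Y7.00
G1 X5.00 Y21.00
G1 X0.00 Y21.00
G1 X0.00 Y0.00
M2 ; end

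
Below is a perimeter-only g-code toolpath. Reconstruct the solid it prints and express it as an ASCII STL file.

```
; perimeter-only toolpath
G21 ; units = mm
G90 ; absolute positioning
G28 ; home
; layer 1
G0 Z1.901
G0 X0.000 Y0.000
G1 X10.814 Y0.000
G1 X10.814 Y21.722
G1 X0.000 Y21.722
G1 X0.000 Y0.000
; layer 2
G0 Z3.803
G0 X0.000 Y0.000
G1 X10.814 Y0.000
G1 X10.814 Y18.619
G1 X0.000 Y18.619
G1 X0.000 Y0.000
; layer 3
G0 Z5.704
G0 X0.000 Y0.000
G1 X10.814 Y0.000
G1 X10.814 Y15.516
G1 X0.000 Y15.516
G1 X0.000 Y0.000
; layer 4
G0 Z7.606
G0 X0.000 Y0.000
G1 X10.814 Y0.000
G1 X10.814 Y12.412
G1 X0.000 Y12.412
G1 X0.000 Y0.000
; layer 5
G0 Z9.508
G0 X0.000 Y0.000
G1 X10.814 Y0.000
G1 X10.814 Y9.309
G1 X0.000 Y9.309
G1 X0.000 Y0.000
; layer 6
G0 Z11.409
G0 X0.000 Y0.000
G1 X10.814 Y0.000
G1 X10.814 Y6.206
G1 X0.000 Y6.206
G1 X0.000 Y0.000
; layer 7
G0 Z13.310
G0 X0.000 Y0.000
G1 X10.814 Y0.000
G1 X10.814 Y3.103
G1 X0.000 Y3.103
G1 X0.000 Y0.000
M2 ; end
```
solid part
  facet normal 0.0000 0.0000 -1.0000
    outer loop
      vertex 10.814 24.825 0.000
      vertex 10.814 0.000 0.000
      vertex 0.000 0.000 0.000
    endloop
  endfacet
  facet normal 0.0000 0.0000 -1.0000
    outer loop
      vertex 0.000 24.825 0.000
      vertex 10.814 24.825 0.000
      vertex 0.000 0.000 0.000
    endloop
  endfacet
  facet normal 0.0000 -1.0000 0.0000
    outer loop
      vertex 0.000 0.000 0.000
      vertex 10.814 0.000 0.000
      vertex 10.814 0.000 15.212
    endloop
  endfacet
  facet normal 0.0000 -1.0000 0.0000
    outer loop
      vertex 0.000 0.000 0.000
      vertex 10.814 0.000 15.212
      vertex 0.000 0.000 15.212
    endloop
  endfacet
  facet normal 0.0000 0.5225 0.8527
    outer loop
      vertex 0.000 0.000 15.212
      vertex 10.814 0.000 15.212
      vertex 10.814 24.825 0.000
    endloop
  endfacet
  facet normal 0.0000 0.5225 0.8527
    outer loop
      vertex 0.000 0.000 15.212
      vertex 10.814 24.825 0.000
      vertex 0.000 24.825 0.000
    endloop
  endfacet
  facet normal -1.0000 0.0000 0.0000
    outer loop
      vertex 0.000 0.000 15.212
      vertex 0.000 24.825 0.000
      vertex 0.000 0.000 0.000
    endloop
  endfacet
  facet normal 1.0000 0.0000 0.0000
    outer loop
      vertex 10.814 0.000 0.000
      vertex 10.814 24.825 0.000
      vertex 10.814 0.000 15.212
    endloop
  endfacet
endsolid part

The G0 Z moves step by Δz≈1.901 mm. The G1 loops shrink linearly with z, so the solid tapers from its base footprint up to z≈15.2. Closing with a flat bottom cap and the tapered top and triangulating gives 8 facets — a wedge (ramp): 10.8 × 24.8 mm base, rising to 15.2 mm along the y=0 edge and sloping linearly to z=0 at y=24.8.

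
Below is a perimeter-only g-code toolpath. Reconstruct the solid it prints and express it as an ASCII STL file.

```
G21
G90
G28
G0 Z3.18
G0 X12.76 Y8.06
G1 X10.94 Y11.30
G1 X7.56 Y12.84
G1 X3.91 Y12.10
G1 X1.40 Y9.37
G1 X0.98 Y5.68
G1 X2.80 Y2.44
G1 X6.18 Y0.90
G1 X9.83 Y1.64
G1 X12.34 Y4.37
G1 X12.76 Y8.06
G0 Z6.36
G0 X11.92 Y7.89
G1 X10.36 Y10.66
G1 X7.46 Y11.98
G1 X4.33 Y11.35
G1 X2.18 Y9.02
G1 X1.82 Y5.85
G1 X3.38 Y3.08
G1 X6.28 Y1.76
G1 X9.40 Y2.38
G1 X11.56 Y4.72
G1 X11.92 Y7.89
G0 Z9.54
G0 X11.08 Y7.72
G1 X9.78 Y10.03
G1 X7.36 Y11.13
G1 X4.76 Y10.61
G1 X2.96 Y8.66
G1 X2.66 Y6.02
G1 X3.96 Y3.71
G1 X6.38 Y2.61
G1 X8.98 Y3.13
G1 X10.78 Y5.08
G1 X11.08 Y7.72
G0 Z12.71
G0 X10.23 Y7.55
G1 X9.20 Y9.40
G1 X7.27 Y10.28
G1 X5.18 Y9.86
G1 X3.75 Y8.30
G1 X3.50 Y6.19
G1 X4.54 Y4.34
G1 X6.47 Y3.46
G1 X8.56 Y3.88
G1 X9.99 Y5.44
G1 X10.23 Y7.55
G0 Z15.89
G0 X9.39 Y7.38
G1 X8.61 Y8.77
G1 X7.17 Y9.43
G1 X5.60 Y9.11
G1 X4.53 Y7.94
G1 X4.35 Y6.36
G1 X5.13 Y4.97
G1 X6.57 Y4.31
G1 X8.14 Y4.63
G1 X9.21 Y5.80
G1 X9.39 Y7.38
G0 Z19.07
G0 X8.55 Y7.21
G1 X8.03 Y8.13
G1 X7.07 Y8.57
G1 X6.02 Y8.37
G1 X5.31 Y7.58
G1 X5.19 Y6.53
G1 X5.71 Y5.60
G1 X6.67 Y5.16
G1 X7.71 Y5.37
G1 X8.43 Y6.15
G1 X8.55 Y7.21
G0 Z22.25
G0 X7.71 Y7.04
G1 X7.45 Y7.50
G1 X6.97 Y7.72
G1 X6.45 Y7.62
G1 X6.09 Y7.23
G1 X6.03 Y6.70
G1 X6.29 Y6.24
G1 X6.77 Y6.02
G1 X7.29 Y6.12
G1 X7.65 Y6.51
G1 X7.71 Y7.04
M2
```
solid part
  facet normal 0.0000 0.0000 -1.0000
    outer loop
      vertex 7.66 13.69 0.00
      vertex 11.52 11.93 0.00
      vertex 13.60 8.23 0.00
    endloop
  endfacet
  facet normal 0.0000 0.0000 -1.0000
    outer loop
      vertex 3.49 12.85 0.00
      vertex 7.66 13.69 0.00
      vertex 13.60 8.23 0.00
    endloop
  endfacet
  facet normal 0.0000 0.0000 -1.0000
    outer loop
      vertex 0.62 9.73 0.00
      vertex 3.49 12.85 0.00
      vertex 13.60 8.23 0.00
    endloop
  endfacet
  facet normal 0.0000 0.0000 -1.0000
    outer loop
      vertex 0.14 5.51 0.00
      vertex 0.62 9.73 0.00
      vertex 13.60 8.23 0.00
    endloop
  endfacet
  facet normal 0.0000 0.0000 -1.0000
    outer loop
      vertex 2.22 1.81 0.00
      vertex 0.14 5.51 0.00
      vertex 13.60 8.23 0.00
    endloop
  endfacet
  facet normal 0.0000 0.0000 -1.0000
    outer loop
      vertex 6.08 0.05 0.00
      vertex 2.22 1.81 0.00
      vertex 13.60 8.23 0.00
    endloop
  endfacet
  facet normal 0.0000 0.0000 -1.0000
    outer loop
      vertex 10.25 0.89 0.00
      vertex 6.08 0.05 0.00
      vertex 13.60 8.23 0.00
    endloop
  endfacet
  facet normal 0.0000 0.0000 -1.0000
    outer loop
      vertex 13.12 4.01 0.00
      vertex 10.25 0.89 0.00
      vertex 13.60 8.23 0.00
    endloop
  endfacet
  facet normal 0.8443 0.4746 0.2488
    outer loop
      vertex 13.60 8.23 0.00
      vertex 11.52 11.93 0.00
      vertex 6.87 6.87 25.43
    endloop
  endfacet
  facet normal 0.4018 0.8813 0.2488
    outer loop
      vertex 11.52 11.93 0.00
      vertex 7.66 13.69 0.00
      vertex 6.87 6.87 25.43
    endloop
  endfacet
  facet normal -0.1913 0.9495 0.2487
    outer loop
      vertex 7.66 13.69 0.00
      vertex 3.49 12.85 0.00
      vertex 6.87 6.87 25.43
    endloop
  endfacet
  facet normal -0.7128 0.6557 0.2489
    outer loop
      vertex 3.49 12.85 0.00
      vertex 0.62 9.73 0.00
      vertex 6.87 6.87 25.43
    endloop
  endfacet
  facet normal -0.9623 0.1095 0.2488
    outer loop
      vertex 0.62 9.73 0.00
      vertex 0.14 5.51 0.00
      vertex 6.87 6.87 25.43
    endloop
  endfacet
  facet normal -0.8443 -0.4746 0.2488
    outer loop
      vertex 0.14 5.51 0.00
      vertex 2.22 1.81 0.00
      vertex 6.87 6.87 25.43
    endloop
  endfacet
  facet normal -0.4018 -0.8813 0.2488
    outer loop
      vertex 2.22 1.81 0.00
      vertex 6.08 0.05 0.00
      vertex 6.87 6.87 25.43
    endloop
  endfacet
  facet normal 0.1913 -0.9495 0.2487
    outer loop
      vertex 6.08 0.05 0.00
      vertex 10.25 0.89 0.00
      vertex 6.87 6.87 25.43
    endloop
  endfacet
  facet normal 0.7128 -0.6557 0.2489
    outer loop
      vertex 10.25 0.89 0.00
      vertex 13.12 4.01 0.00
      vertex 6.87 6.87 25.43
    endloop
  endfacet
  facet normal 0.9623 -0.1095 0.2488
    outer loop
      vertex 13.12 4.01 0.00
      vertex 13.60 8.23 0.00
      vertex 6.87 6.87 25.43
    endloop
  endfacet
endsolid part

The G0 Z moves step by Δz≈3.18 mm. The G1 loops shrink linearly with z, so the solid tapers from its base footprint up to z≈25.4. Closing with a flat bottom cap and the tapered top and triangulating gives 18 facets — a regular 10-sided pyramid, base circumscribed radius ≈ 6.87 mm, apex at z ≈ 25.4 mm.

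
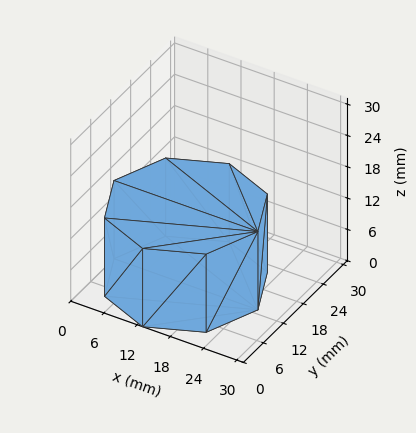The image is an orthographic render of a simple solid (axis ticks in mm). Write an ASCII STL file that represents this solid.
Reading the render: the shape is a regular 8-sided prism (a cylinder approximated with 8 flat sides), circumscribed radius ≈ 13 mm, height ≈ 15 mm (dimensions read to the nearest mm from the axis ticks). For the STL, each face is triangulated and given an outward normal.

solid part
  facet normal 0.0000 0.0000 -1.0000
    outer loop
      vertex 13.00 26.00 0.00
      vertex 22.19 22.19 0.00
      vertex 26.00 13.00 0.00
    endloop
  endfacet
  facet normal 0.0000 0.0000 -1.0000
    outer loop
      vertex 3.81 22.19 0.00
      vertex 13.00 26.00 0.00
      vertex 26.00 13.00 0.00
    endloop
  endfacet
  facet normal 0.0000 0.0000 -1.0000
    outer loop
      vertex 0.00 13.00 0.00
      vertex 3.81 22.19 0.00
      vertex 26.00 13.00 0.00
    endloop
  endfacet
  facet normal 0.0000 0.0000 -1.0000
    outer loop
      vertex 3.81 3.81 0.00
      vertex 0.00 13.00 0.00
      vertex 26.00 13.00 0.00
    endloop
  endfacet
  facet normal 0.0000 0.0000 -1.0000
    outer loop
      vertex 13.00 0.00 0.00
      vertex 3.81 3.81 0.00
      vertex 26.00 13.00 0.00
    endloop
  endfacet
  facet normal 0.0000 0.0000 -1.0000
    outer loop
      vertex 22.19 3.81 0.00
      vertex 13.00 0.00 0.00
      vertex 26.00 13.00 0.00
    endloop
  endfacet
  facet normal 0.0000 0.0000 1.0000
    outer loop
      vertex 26.00 13.00 15.00
      vertex 22.19 22.19 15.00
      vertex 13.00 26.00 15.00
    endloop
  endfacet
  facet normal 0.0000 0.0000 1.0000
    outer loop
      vertex 26.00 13.00 15.00
      vertex 13.00 26.00 15.00
      vertex 3.81 22.19 15.00
    endloop
  endfacet
  facet normal 0.0000 0.0000 1.0000
    outer loop
      vertex 26.00 13.00 15.00
      vertex 3.81 22.19 15.00
      vertex 0.00 13.00 15.00
    endloop
  endfacet
  facet normal 0.0000 0.0000 1.0000
    outer loop
      vertex 26.00 13.00 15.00
      vertex 0.00 13.00 15.00
      vertex 3.81 3.81 15.00
    endloop
  endfacet
  facet normal 0.0000 0.0000 1.0000
    outer loop
      vertex 26.00 13.00 15.00
      vertex 3.81 3.81 15.00
      vertex 13.00 0.00 15.00
    endloop
  endfacet
  facet normal 0.0000 0.0000 1.0000
    outer loop
      vertex 26.00 13.00 15.00
      vertex 13.00 0.00 15.00
      vertex 22.19 3.81 15.00
    endloop
  endfacet
  facet normal 0.9238 0.3830 0.0000
    outer loop
      vertex 26.00 13.00 0.00
      vertex 22.19 22.19 0.00
      vertex 22.19 22.19 15.00
    endloop
  endfacet
  facet normal 0.9238 0.3830 0.0000
    outer loop
      vertex 26.00 13.00 0.00
      vertex 22.19 22.19 15.00
      vertex 26.00 13.00 15.00
    endloop
  endfacet
  facet normal 0.3830 0.9238 0.0000
    outer loop
      vertex 22.19 22.19 0.00
      vertex 13.00 26.00 0.00
      vertex 13.00 26.00 15.00
    endloop
  endfacet
  facet normal 0.3830 0.9238 0.0000
    outer loop
      vertex 22.19 22.19 0.00
      vertex 13.00 26.00 15.00
      vertex 22.19 22.19 15.00
    endloop
  endfacet
  facet normal -0.3830 0.9238 0.0000
    outer loop
      vertex 13.00 26.00 0.00
      vertex 3.81 22.19 0.00
      vertex 3.81 22.19 15.00
    endloop
  endfacet
  facet normal -0.3830 0.9238 0.0000
    outer loop
      vertex 13.00 26.00 0.00
      vertex 3.81 22.19 15.00
      vertex 13.00 26.00 15.00
    endloop
  endfacet
  facet normal -0.9238 0.3830 0.0000
    outer loop
      vertex 3.81 22.19 0.00
      vertex 0.00 13.00 0.00
      vertex 0.00 13.00 15.00
    endloop
  endfacet
  facet normal -0.9238 0.3830 0.0000
    outer loop
      vertex 3.81 22.19 0.00
      vertex 0.00 13.00 15.00
      vertex 3.81 22.19 15.00
    endloop
  endfacet
  facet normal -0.9238 -0.3830 0.0000
    outer loop
      vertex 0.00 13.00 0.00
      vertex 3.81 3.81 0.00
      vertex 3.81 3.81 15.00
    endloop
  endfacet
  facet normal -0.9238 -0.3830 0.0000
    outer loop
      vertex 0.00 13.00 0.00
      vertex 3.81 3.81 15.00
      vertex 0.00 13.00 15.00
    endloop
  endfacet
  facet normal -0.3830 -0.9238 0.0000
    outer loop
      vertex 3.81 3.81 0.00
      vertex 13.00 0.00 0.00
      vertex 13.00 0.00 15.00
    endloop
  endfacet
  facet normal -0.3830 -0.9238 0.0000
    outer loop
      vertex 3.81 3.81 0.00
      vertex 13.00 0.00 15.00
      vertex 3.81 3.81 15.00
    endloop
  endfacet
  facet normal 0.3830 -0.9238 0.0000
    outer loop
      vertex 13.00 0.00 0.00
      vertex 22.19 3.81 0.00
      vertex 22.19 3.81 15.00
    endloop
  endfacet
  facet normal 0.3830 -0.9238 0.0000
    outer loop
      vertex 13.00 0.00 0.00
      vertex 22.19 3.81 15.00
      vertex 13.00 0.00 15.00
    endloop
  endfacet
  facet normal 0.9238 -0.3830 0.0000
    outer loop
      vertex 22.19 3.81 0.00
      vertex 26.00 13.00 0.00
      vertex 26.00 13.00 15.00
    endloop
  endfacet
  facet normal 0.9238 -0.3830 0.0000
    outer loop
      vertex 22.19 3.81 0.00
      vertex 26.00 13.00 15.00
      vertex 22.19 3.81 15.00
    endloop
  endfacet
endsolid part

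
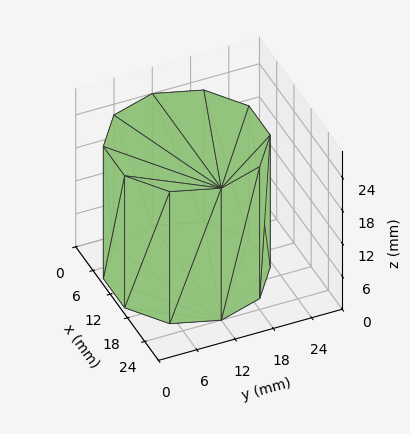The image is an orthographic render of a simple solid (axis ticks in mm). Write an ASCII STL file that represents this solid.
Reading the render: the shape is a regular 10-sided prism (a cylinder approximated with 10 flat sides), circumscribed radius ≈ 12 mm, height ≈ 24 mm (dimensions read to the nearest mm from the axis ticks). For the STL, each face is triangulated and given an outward normal.

solid part
  facet normal 0.0000 0.0000 -1.0000
    outer loop
      vertex 15.708 23.413 0.000
      vertex 21.708 19.053 0.000
      vertex 24.000 12.000 0.000
    endloop
  endfacet
  facet normal 0.0000 0.0000 -1.0000
    outer loop
      vertex 8.292 23.413 0.000
      vertex 15.708 23.413 0.000
      vertex 24.000 12.000 0.000
    endloop
  endfacet
  facet normal 0.0000 0.0000 -1.0000
    outer loop
      vertex 2.292 19.053 0.000
      vertex 8.292 23.413 0.000
      vertex 24.000 12.000 0.000
    endloop
  endfacet
  facet normal 0.0000 0.0000 -1.0000
    outer loop
      vertex 0.000 12.000 0.000
      vertex 2.292 19.053 0.000
      vertex 24.000 12.000 0.000
    endloop
  endfacet
  facet normal 0.0000 0.0000 -1.0000
    outer loop
      vertex 2.292 4.947 0.000
      vertex 0.000 12.000 0.000
      vertex 24.000 12.000 0.000
    endloop
  endfacet
  facet normal 0.0000 0.0000 -1.0000
    outer loop
      vertex 8.292 0.587 0.000
      vertex 2.292 4.947 0.000
      vertex 24.000 12.000 0.000
    endloop
  endfacet
  facet normal 0.0000 0.0000 -1.0000
    outer loop
      vertex 15.708 0.587 0.000
      vertex 8.292 0.587 0.000
      vertex 24.000 12.000 0.000
    endloop
  endfacet
  facet normal 0.0000 0.0000 -1.0000
    outer loop
      vertex 21.708 4.947 0.000
      vertex 15.708 0.587 0.000
      vertex 24.000 12.000 0.000
    endloop
  endfacet
  facet normal 0.0000 0.0000 1.0000
    outer loop
      vertex 24.000 12.000 24.000
      vertex 21.708 19.053 24.000
      vertex 15.708 23.413 24.000
    endloop
  endfacet
  facet normal 0.0000 0.0000 1.0000
    outer loop
      vertex 24.000 12.000 24.000
      vertex 15.708 23.413 24.000
      vertex 8.292 23.413 24.000
    endloop
  endfacet
  facet normal 0.0000 0.0000 1.0000
    outer loop
      vertex 24.000 12.000 24.000
      vertex 8.292 23.413 24.000
      vertex 2.292 19.053 24.000
    endloop
  endfacet
  facet normal 0.0000 0.0000 1.0000
    outer loop
      vertex 24.000 12.000 24.000
      vertex 2.292 19.053 24.000
      vertex 0.000 12.000 24.000
    endloop
  endfacet
  facet normal 0.0000 0.0000 1.0000
    outer loop
      vertex 24.000 12.000 24.000
      vertex 0.000 12.000 24.000
      vertex 2.292 4.947 24.000
    endloop
  endfacet
  facet normal 0.0000 0.0000 1.0000
    outer loop
      vertex 24.000 12.000 24.000
      vertex 2.292 4.947 24.000
      vertex 8.292 0.587 24.000
    endloop
  endfacet
  facet normal 0.0000 0.0000 1.0000
    outer loop
      vertex 24.000 12.000 24.000
      vertex 8.292 0.587 24.000
      vertex 15.708 0.587 24.000
    endloop
  endfacet
  facet normal 0.0000 0.0000 1.0000
    outer loop
      vertex 24.000 12.000 24.000
      vertex 15.708 0.587 24.000
      vertex 21.708 4.947 24.000
    endloop
  endfacet
  facet normal 0.9510 0.3091 0.0000
    outer loop
      vertex 24.000 12.000 0.000
      vertex 21.708 19.053 0.000
      vertex 21.708 19.053 24.000
    endloop
  endfacet
  facet normal 0.9510 0.3091 0.0000
    outer loop
      vertex 24.000 12.000 0.000
      vertex 21.708 19.053 24.000
      vertex 24.000 12.000 24.000
    endloop
  endfacet
  facet normal 0.5879 0.8090 0.0000
    outer loop
      vertex 21.708 19.053 0.000
      vertex 15.708 23.413 0.000
      vertex 15.708 23.413 24.000
    endloop
  endfacet
  facet normal 0.5879 0.8090 0.0000
    outer loop
      vertex 21.708 19.053 0.000
      vertex 15.708 23.413 24.000
      vertex 21.708 19.053 24.000
    endloop
  endfacet
  facet normal 0.0000 1.0000 0.0000
    outer loop
      vertex 15.708 23.413 0.000
      vertex 8.292 23.413 0.000
      vertex 8.292 23.413 24.000
    endloop
  endfacet
  facet normal 0.0000 1.0000 0.0000
    outer loop
      vertex 15.708 23.413 0.000
      vertex 8.292 23.413 24.000
      vertex 15.708 23.413 24.000
    endloop
  endfacet
  facet normal -0.5879 0.8090 0.0000
    outer loop
      vertex 8.292 23.413 0.000
      vertex 2.292 19.053 0.000
      vertex 2.292 19.053 24.000
    endloop
  endfacet
  facet normal -0.5879 0.8090 0.0000
    outer loop
      vertex 8.292 23.413 0.000
      vertex 2.292 19.053 24.000
      vertex 8.292 23.413 24.000
    endloop
  endfacet
  facet normal -0.9510 0.3091 0.0000
    outer loop
      vertex 2.292 19.053 0.000
      vertex 0.000 12.000 0.000
      vertex 0.000 12.000 24.000
    endloop
  endfacet
  facet normal -0.9510 0.3091 0.0000
    outer loop
      vertex 2.292 19.053 0.000
      vertex 0.000 12.000 24.000
      vertex 2.292 19.053 24.000
    endloop
  endfacet
  facet normal -0.9510 -0.3091 0.0000
    outer loop
      vertex 0.000 12.000 0.000
      vertex 2.292 4.947 0.000
      vertex 2.292 4.947 24.000
    endloop
  endfacet
  facet normal -0.9510 -0.3091 0.0000
    outer loop
      vertex 0.000 12.000 0.000
      vertex 2.292 4.947 24.000
      vertex 0.000 12.000 24.000
    endloop
  endfacet
  facet normal -0.5879 -0.8090 0.0000
    outer loop
      vertex 2.292 4.947 0.000
      vertex 8.292 0.587 0.000
      vertex 8.292 0.587 24.000
    endloop
  endfacet
  facet normal -0.5879 -0.8090 0.0000
    outer loop
      vertex 2.292 4.947 0.000
      vertex 8.292 0.587 24.000
      vertex 2.292 4.947 24.000
    endloop
  endfacet
  facet normal 0.0000 -1.0000 0.0000
    outer loop
      vertex 8.292 0.587 0.000
      vertex 15.708 0.587 0.000
      vertex 15.708 0.587 24.000
    endloop
  endfacet
  facet normal 0.0000 -1.0000 0.0000
    outer loop
      vertex 8.292 0.587 0.000
      vertex 15.708 0.587 24.000
      vertex 8.292 0.587 24.000
    endloop
  endfacet
  facet normal 0.5879 -0.8090 0.0000
    outer loop
      vertex 15.708 0.587 0.000
      vertex 21.708 4.947 0.000
      vertex 21.708 4.947 24.000
    endloop
  endfacet
  facet normal 0.5879 -0.8090 0.0000
    outer loop
      vertex 15.708 0.587 0.000
      vertex 21.708 4.947 24.000
      vertex 15.708 0.587 24.000
    endloop
  endfacet
  facet normal 0.9510 -0.3091 0.0000
    outer loop
      vertex 21.708 4.947 0.000
      vertex 24.000 12.000 0.000
      vertex 24.000 12.000 24.000
    endloop
  endfacet
  facet normal 0.9510 -0.3091 0.0000
    outer loop
      vertex 21.708 4.947 0.000
      vertex 24.000 12.000 24.000
      vertex 21.708 4.947 24.000
    endloop
  endfacet
endsolid part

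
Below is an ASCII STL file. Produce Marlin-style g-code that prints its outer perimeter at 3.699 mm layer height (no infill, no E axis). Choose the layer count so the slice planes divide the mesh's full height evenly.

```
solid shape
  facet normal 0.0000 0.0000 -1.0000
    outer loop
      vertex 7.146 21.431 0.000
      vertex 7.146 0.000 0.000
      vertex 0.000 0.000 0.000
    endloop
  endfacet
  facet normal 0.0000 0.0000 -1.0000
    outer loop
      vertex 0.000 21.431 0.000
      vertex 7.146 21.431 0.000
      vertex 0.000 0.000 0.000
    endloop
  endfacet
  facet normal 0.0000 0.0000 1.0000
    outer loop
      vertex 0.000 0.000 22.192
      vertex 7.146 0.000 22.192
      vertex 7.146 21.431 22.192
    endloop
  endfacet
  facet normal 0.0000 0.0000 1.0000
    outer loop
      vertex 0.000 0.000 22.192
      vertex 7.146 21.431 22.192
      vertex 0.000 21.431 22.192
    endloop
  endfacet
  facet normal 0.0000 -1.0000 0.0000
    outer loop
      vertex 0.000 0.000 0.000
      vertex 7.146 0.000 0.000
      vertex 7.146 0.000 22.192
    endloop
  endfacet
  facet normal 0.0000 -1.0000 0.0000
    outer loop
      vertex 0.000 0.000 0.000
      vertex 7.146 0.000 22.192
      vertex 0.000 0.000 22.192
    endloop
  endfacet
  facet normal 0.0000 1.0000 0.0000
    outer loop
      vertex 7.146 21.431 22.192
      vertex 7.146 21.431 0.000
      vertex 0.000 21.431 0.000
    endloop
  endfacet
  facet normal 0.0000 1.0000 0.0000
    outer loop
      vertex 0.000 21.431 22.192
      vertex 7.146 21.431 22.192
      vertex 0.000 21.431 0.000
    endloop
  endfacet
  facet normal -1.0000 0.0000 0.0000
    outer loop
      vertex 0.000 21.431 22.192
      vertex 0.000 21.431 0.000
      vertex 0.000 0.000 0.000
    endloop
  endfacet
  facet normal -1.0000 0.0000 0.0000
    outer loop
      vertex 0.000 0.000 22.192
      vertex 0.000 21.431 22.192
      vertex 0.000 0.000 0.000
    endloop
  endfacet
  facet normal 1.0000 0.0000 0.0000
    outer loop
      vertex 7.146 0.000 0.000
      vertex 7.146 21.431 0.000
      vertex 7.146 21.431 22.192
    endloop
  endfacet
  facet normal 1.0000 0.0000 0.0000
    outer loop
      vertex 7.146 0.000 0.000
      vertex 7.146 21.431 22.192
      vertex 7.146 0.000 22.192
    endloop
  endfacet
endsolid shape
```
; perimeter-only toolpath
G21 ; units = mm
G90 ; absolute positioning
G28 ; home
; layer 1
G0 Z3.699
G0 X0.000 Y0.000
G1 X7.146 Y0.000
G1 X7.146 Y21.431
G1 X0.000 Y21.431
G1 X0.000 Y0.000
; layer 2
G0 Z7.397
G0 X0.000 Y0.000
G1 X7.146 Y0.000
G1 X7.146 Y21.431
G1 X0.000 Y21.431
G1 X0.000 Y0.000
; layer 3
G0 Z11.096
G0 X0.000 Y0.000
G1 X7.146 Y0.000
G1 X7.146 Y21.431
G1 X0.000 Y21.431
G1 X0.000 Y0.000
; layer 4
G0 Z14.795
G0 X0.000 Y0.000
G1 X7.146 Y0.000
G1 X7.146 Y21.431
G1 X0.000 Y21.431
G1 X0.000 Y0.000
; layer 5
G0 Z18.493
G0 X0.000 Y0.000
G1 X7.146 Y0.000
G1 X7.146 Y21.431
G1 X0.000 Y21.431
G1 X0.000 Y0.000
; layer 6
G0 Z22.192
G0 X0.000 Y0.000
G1 X7.146 Y0.000
G1 X7.146 Y21.431
G1 X0.000 Y21.431
G1 X0.000 Y0.000
M2 ; end

The solid is a rectangular box, roughly 7.15 × 21.4 mm footprint and 22.2 mm tall. Slicing at Δz = 3.699 mm — 6 equal slices spanning the solid's height, so layer i sits at z = i·h/6 — gives 6 non-empty perimeters. Each is a 4-segment closed polygon; G0 lifts to the layer z and rapids to the start vertex, then G1 traces the edges.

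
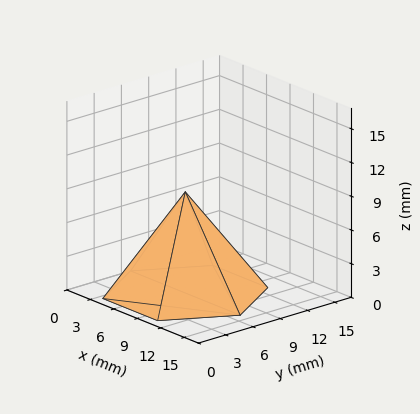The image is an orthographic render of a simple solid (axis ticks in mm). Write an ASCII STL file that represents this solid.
Reading the render: the shape is a regular 6-sided pyramid, base circumscribed radius ≈ 7 mm, apex at z ≈ 9 mm (dimensions read to the nearest mm from the axis ticks). For the STL, each face is triangulated and given an outward normal.

solid part
  facet normal 0.0000 0.0000 -1.0000
    outer loop
      vertex 3.50 13.06 0.00
      vertex 10.50 13.06 0.00
      vertex 14.00 7.00 0.00
    endloop
  endfacet
  facet normal 0.0000 0.0000 -1.0000
    outer loop
      vertex 0.00 7.00 0.00
      vertex 3.50 13.06 0.00
      vertex 14.00 7.00 0.00
    endloop
  endfacet
  facet normal 0.0000 0.0000 -1.0000
    outer loop
      vertex 3.50 0.94 0.00
      vertex 0.00 7.00 0.00
      vertex 14.00 7.00 0.00
    endloop
  endfacet
  facet normal 0.0000 0.0000 -1.0000
    outer loop
      vertex 10.50 0.94 0.00
      vertex 3.50 0.94 0.00
      vertex 14.00 7.00 0.00
    endloop
  endfacet
  facet normal 0.7182 0.4148 0.5586
    outer loop
      vertex 14.00 7.00 0.00
      vertex 10.50 13.06 0.00
      vertex 7.00 7.00 9.00
    endloop
  endfacet
  facet normal 0.0000 0.8295 0.5585
    outer loop
      vertex 10.50 13.06 0.00
      vertex 3.50 13.06 0.00
      vertex 7.00 7.00 9.00
    endloop
  endfacet
  facet normal -0.7182 0.4148 0.5586
    outer loop
      vertex 3.50 13.06 0.00
      vertex 0.00 7.00 0.00
      vertex 7.00 7.00 9.00
    endloop
  endfacet
  facet normal -0.7182 -0.4148 0.5586
    outer loop
      vertex 0.00 7.00 0.00
      vertex 3.50 0.94 0.00
      vertex 7.00 7.00 9.00
    endloop
  endfacet
  facet normal 0.0000 -0.8295 0.5585
    outer loop
      vertex 3.50 0.94 0.00
      vertex 10.50 0.94 0.00
      vertex 7.00 7.00 9.00
    endloop
  endfacet
  facet normal 0.7182 -0.4148 0.5586
    outer loop
      vertex 10.50 0.94 0.00
      vertex 14.00 7.00 0.00
      vertex 7.00 7.00 9.00
    endloop
  endfacet
endsolid part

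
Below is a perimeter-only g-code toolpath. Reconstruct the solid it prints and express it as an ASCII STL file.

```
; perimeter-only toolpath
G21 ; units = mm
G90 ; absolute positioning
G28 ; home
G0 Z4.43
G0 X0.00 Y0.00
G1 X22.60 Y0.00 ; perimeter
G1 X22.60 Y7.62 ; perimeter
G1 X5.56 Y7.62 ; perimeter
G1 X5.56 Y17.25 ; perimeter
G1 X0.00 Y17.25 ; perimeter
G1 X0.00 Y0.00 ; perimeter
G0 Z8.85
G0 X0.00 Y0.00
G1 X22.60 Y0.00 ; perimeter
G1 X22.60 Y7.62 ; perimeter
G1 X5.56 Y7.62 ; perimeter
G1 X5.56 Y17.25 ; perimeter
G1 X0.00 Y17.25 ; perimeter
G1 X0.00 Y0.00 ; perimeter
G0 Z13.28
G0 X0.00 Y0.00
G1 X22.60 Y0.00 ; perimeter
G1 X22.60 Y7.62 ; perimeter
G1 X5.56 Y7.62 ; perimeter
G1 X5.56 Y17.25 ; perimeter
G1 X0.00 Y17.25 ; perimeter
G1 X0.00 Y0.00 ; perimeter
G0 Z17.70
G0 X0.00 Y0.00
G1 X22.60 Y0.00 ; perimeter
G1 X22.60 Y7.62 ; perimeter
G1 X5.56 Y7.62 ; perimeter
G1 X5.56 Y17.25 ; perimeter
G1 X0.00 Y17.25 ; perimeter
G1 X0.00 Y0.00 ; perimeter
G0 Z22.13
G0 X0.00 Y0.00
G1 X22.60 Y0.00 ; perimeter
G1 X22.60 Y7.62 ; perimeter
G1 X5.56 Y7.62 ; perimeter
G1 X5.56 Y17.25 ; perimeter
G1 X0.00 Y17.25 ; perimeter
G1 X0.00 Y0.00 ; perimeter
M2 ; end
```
solid part
  facet normal 0.0000 0.0000 -1.0000
    outer loop
      vertex 22.60 7.62 0.00
      vertex 22.60 0.00 0.00
      vertex 0.00 0.00 0.00
    endloop
  endfacet
  facet normal 0.0000 0.0000 -1.0000
    outer loop
      vertex 5.56 7.62 0.00
      vertex 22.60 7.62 0.00
      vertex 0.00 0.00 0.00
    endloop
  endfacet
  facet normal 0.0000 0.0000 -1.0000
    outer loop
      vertex 5.56 17.25 0.00
      vertex 5.56 7.62 0.00
      vertex 0.00 0.00 0.00
    endloop
  endfacet
  facet normal 0.0000 0.0000 -1.0000
    outer loop
      vertex 0.00 17.25 0.00
      vertex 5.56 17.25 0.00
      vertex 0.00 0.00 0.00
    endloop
  endfacet
  facet normal 0.0000 0.0000 1.0000
    outer loop
      vertex 0.00 0.00 22.13
      vertex 22.60 0.00 22.13
      vertex 22.60 7.62 22.13
    endloop
  endfacet
  facet normal 0.0000 0.0000 1.0000
    outer loop
      vertex 0.00 0.00 22.13
      vertex 22.60 7.62 22.13
      vertex 5.56 7.62 22.13
    endloop
  endfacet
  facet normal 0.0000 0.0000 1.0000
    outer loop
      vertex 0.00 0.00 22.13
      vertex 5.56 7.62 22.13
      vertex 5.56 17.25 22.13
    endloop
  endfacet
  facet normal 0.0000 0.0000 1.0000
    outer loop
      vertex 0.00 0.00 22.13
      vertex 5.56 17.25 22.13
      vertex 0.00 17.25 22.13
    endloop
  endfacet
  facet normal 0.0000 -1.0000 0.0000
    outer loop
      vertex 0.00 0.00 0.00
      vertex 22.60 0.00 0.00
      vertex 22.60 0.00 22.13
    endloop
  endfacet
  facet normal 0.0000 -1.0000 0.0000
    outer loop
      vertex 0.00 0.00 0.00
      vertex 22.60 0.00 22.13
      vertex 0.00 0.00 22.13
    endloop
  endfacet
  facet normal 1.0000 0.0000 0.0000
    outer loop
      vertex 22.60 0.00 0.00
      vertex 22.60 7.62 0.00
      vertex 22.60 7.62 22.13
    endloop
  endfacet
  facet normal 1.0000 0.0000 0.0000
    outer loop
      vertex 22.60 0.00 0.00
      vertex 22.60 7.62 22.13
      vertex 22.60 0.00 22.13
    endloop
  endfacet
  facet normal 0.0000 1.0000 0.0000
    outer loop
      vertex 22.60 7.62 0.00
      vertex 5.56 7.62 0.00
      vertex 5.56 7.62 22.13
    endloop
  endfacet
  facet normal 0.0000 1.0000 0.0000
    outer loop
      vertex 22.60 7.62 0.00
      vertex 5.56 7.62 22.13
      vertex 22.60 7.62 22.13
    endloop
  endfacet
  facet normal 1.0000 0.0000 0.0000
    outer loop
      vertex 5.56 7.62 0.00
      vertex 5.56 17.25 0.00
      vertex 5.56 17.25 22.13
    endloop
  endfacet
  facet normal 1.0000 0.0000 0.0000
    outer loop
      vertex 5.56 7.62 0.00
      vertex 5.56 17.25 22.13
      vertex 5.56 7.62 22.13
    endloop
  endfacet
  facet normal 0.0000 1.0000 0.0000
    outer loop
      vertex 5.56 17.25 0.00
      vertex 0.00 17.25 0.00
      vertex 0.00 17.25 22.13
    endloop
  endfacet
  facet normal 0.0000 1.0000 0.0000
    outer loop
      vertex 5.56 17.25 0.00
      vertex 0.00 17.25 22.13
      vertex 5.56 17.25 22.13
    endloop
  endfacet
  facet normal -1.0000 0.0000 0.0000
    outer loop
      vertex 0.00 17.25 0.00
      vertex 0.00 0.00 0.00
      vertex 0.00 0.00 22.13
    endloop
  endfacet
  facet normal -1.0000 0.0000 0.0000
    outer loop
      vertex 0.00 17.25 0.00
      vertex 0.00 0.00 22.13
      vertex 0.00 17.25 22.13
    endloop
  endfacet
endsolid part

The G0 Z moves step by Δz≈4.43 mm. Every layer's G1 loop is the same polygon, so the solid is a straight extrusion of it from z=0 to z≈22.1. Closing with flat bottom and top caps and triangulating gives 20 facets — an L-shaped prism: outer 22.6 × 17.2 mm, arm thicknesses ≈ 7.62 mm (horizontal) and 5.56 mm (vertical), extruded 22.1 mm in z.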